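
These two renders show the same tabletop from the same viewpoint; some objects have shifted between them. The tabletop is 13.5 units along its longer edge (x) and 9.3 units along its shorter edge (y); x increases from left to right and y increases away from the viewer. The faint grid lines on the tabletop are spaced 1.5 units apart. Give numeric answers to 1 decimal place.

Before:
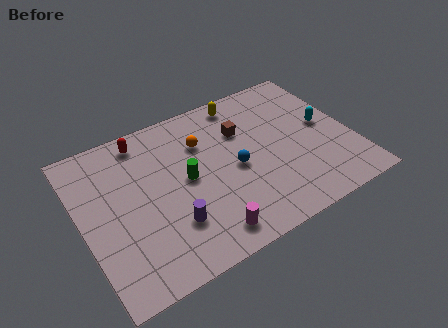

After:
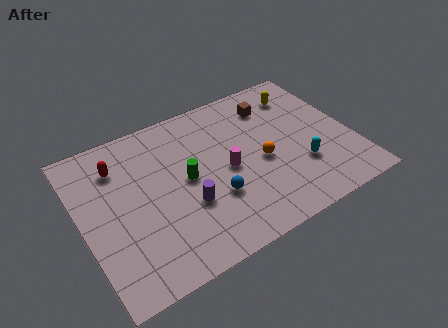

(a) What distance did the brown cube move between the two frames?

1.9

The brown cube was near (8.3, 6.4) before and (10.0, 7.3) after, so it travelled √(1.7² + 0.9²) ≈ 1.9 units.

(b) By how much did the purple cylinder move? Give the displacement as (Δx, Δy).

(0.9, 0.7)

The purple cylinder was at about (4.1, 2.6) and moved to about (5.0, 3.3).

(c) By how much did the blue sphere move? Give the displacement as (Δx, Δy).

(-1.3, -1.2)

The blue sphere was at about (7.6, 4.3) and moved to about (6.3, 3.1).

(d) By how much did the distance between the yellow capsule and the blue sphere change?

+2.7

The distance was about 4.0 in the first image and 6.7 in the second, so they moved 2.7 units further apart.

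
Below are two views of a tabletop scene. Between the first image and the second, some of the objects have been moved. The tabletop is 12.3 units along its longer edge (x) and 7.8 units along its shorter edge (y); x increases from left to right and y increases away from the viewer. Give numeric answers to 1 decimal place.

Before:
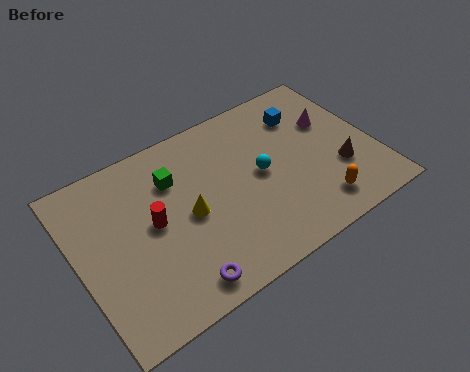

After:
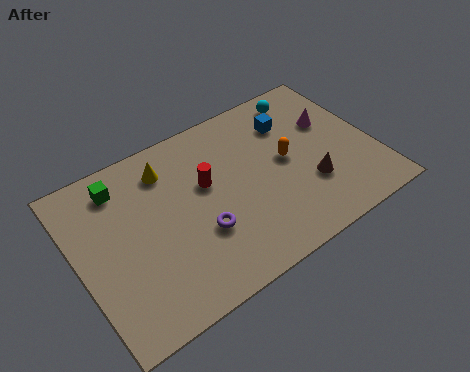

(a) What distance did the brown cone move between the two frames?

1.3

The brown cone moved from about (10.7, 2.6) to (9.4, 2.5), a distance of √(1.3² + 0.1²) ≈ 1.3.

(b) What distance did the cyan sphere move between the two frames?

3.6

The cyan sphere was near (7.6, 4.0) before and (10.0, 6.7) after, so it travelled √(2.4² + 2.7²) ≈ 3.6 units.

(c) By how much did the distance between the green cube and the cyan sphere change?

+4.1

The distance was about 3.8 in the first image and 7.9 in the second, so they moved 4.1 units further apart.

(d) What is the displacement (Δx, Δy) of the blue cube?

(-0.6, -0.1)

The blue cube started near (9.8, 5.9) and ended near (9.2, 5.8).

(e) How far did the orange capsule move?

2.8

The orange capsule moved from about (9.5, 1.4) to (8.7, 4.1), a distance of √(0.8² + 2.7²) ≈ 2.8.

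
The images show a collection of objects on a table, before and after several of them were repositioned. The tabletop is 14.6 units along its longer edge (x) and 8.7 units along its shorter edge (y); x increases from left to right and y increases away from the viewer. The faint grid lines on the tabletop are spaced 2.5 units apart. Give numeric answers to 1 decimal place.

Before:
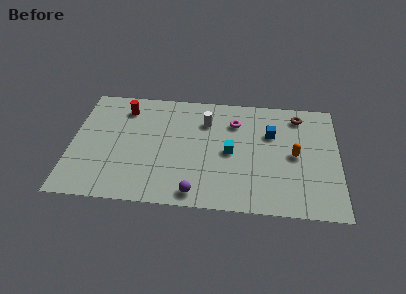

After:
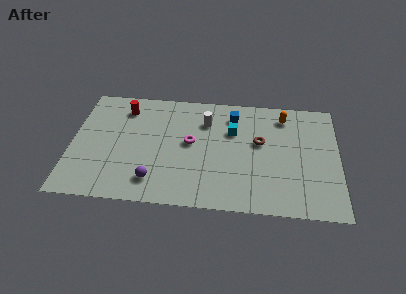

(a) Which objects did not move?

the white cylinder and the red cylinder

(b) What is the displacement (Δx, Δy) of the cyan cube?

(0.1, 1.6)

The cyan cube started near (8.7, 4.2) and ended near (8.8, 5.8).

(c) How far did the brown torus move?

3.0

From (12.4, 7.3) to (10.3, 5.1), the brown torus covered √(2.1² + 2.2²) ≈ 3.0 units.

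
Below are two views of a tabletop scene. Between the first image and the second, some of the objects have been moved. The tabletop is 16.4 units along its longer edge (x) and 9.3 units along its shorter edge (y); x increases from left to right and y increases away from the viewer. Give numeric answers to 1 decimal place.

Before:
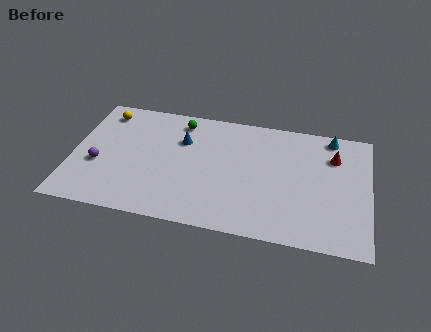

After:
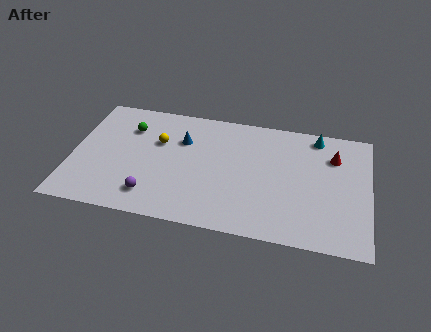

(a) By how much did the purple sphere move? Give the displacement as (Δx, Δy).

(3.1, -1.8)

From the two frames, the purple sphere sits at roughly (1.5, 3.6) before and (4.6, 1.8) after.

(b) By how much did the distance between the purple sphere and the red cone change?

-2.3

They were about 13.3 units apart before and 11.0 after — 2.3 units closer together.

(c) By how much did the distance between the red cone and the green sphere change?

+2.7

They were about 8.7 units apart before and 11.4 after — 2.7 units further apart.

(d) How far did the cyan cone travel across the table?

0.8

From (14.2, 8.3) to (13.4, 8.2), the cyan cone covered √(0.8² + 0.1²) ≈ 0.8 units.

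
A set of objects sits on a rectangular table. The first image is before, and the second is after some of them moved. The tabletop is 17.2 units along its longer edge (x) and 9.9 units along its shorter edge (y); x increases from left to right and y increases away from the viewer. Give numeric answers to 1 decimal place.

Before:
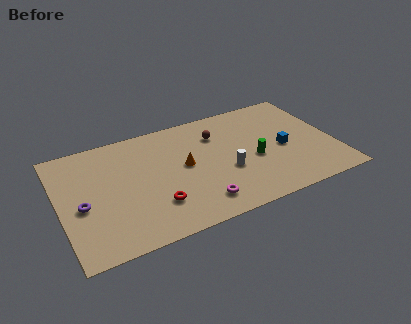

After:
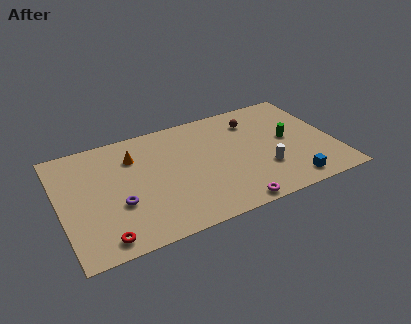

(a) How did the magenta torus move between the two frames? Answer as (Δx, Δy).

(1.9, -1.0)

From the two frames, the magenta torus sits at roughly (8.3, 1.8) before and (10.2, 0.8) after.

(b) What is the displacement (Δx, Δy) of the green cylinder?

(2.3, 1.0)

The green cylinder was at about (12.1, 4.2) and moved to about (14.4, 5.2).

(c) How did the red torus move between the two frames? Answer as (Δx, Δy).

(-3.4, -1.5)

The red torus was at about (5.7, 2.7) and moved to about (2.3, 1.2).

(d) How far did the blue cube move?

3.2

From (14.0, 4.5) to (14.0, 1.3), the blue cube covered √(0.0² + 3.2²) ≈ 3.2 units.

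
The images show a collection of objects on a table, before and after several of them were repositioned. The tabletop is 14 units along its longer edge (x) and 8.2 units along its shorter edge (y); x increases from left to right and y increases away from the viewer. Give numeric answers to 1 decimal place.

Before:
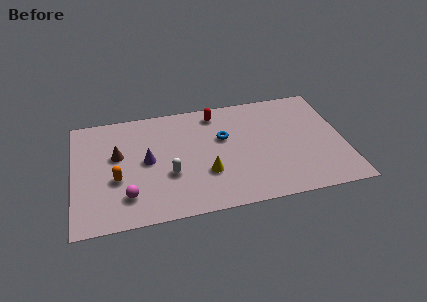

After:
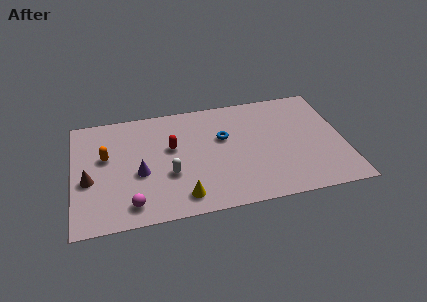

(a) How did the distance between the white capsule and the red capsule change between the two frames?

-2.9

The distance was about 4.8 in the first image and 1.9 in the second, so they moved 2.9 units closer together.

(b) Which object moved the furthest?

the red capsule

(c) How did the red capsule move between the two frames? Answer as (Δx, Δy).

(-2.4, -2.1)

The red capsule was at about (7.5, 7.0) and moved to about (5.1, 4.9).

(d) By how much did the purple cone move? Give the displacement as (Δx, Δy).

(-0.4, -0.8)

The purple cone was at about (3.8, 4.2) and moved to about (3.4, 3.4).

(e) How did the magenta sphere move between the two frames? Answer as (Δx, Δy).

(0.2, -0.6)

The magenta sphere was at about (2.7, 1.9) and moved to about (2.9, 1.3).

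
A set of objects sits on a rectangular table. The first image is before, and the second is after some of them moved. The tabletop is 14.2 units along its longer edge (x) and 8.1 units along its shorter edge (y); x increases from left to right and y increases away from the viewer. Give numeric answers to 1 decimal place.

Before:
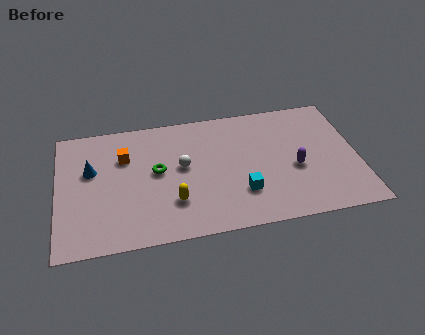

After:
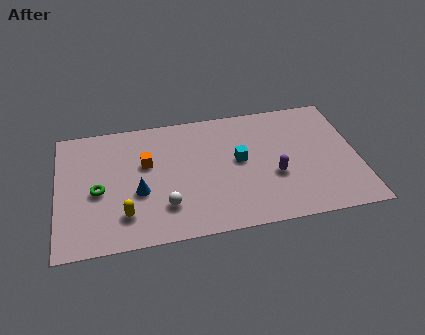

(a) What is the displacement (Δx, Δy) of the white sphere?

(-0.9, -2.4)

The white sphere was at about (5.9, 4.5) and moved to about (5.0, 2.1).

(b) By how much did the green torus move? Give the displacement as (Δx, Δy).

(-2.8, -0.8)

The green torus started near (4.7, 4.4) and ended near (1.9, 3.6).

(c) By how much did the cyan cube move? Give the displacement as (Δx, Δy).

(0.0, 2.1)

From the two frames, the cyan cube sits at roughly (8.6, 2.3) before and (8.6, 4.4) after.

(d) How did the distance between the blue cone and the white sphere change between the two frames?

-2.7

The distance was about 4.3 in the first image and 1.6 in the second, so they moved 2.7 units closer together.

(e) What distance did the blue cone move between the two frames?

2.8

The blue cone moved from about (1.6, 5.0) to (3.8, 3.2), a distance of √(2.2² + 1.8²) ≈ 2.8.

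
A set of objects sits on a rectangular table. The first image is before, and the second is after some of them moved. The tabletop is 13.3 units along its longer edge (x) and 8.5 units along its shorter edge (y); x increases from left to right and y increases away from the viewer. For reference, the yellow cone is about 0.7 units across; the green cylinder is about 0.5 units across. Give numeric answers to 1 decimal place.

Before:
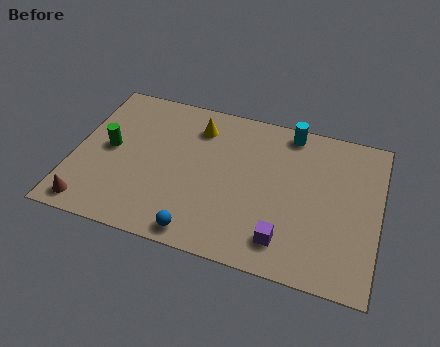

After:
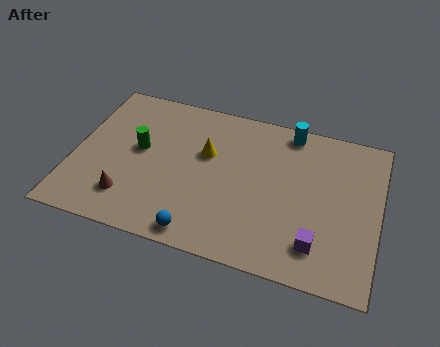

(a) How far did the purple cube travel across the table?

1.4

The purple cube was near (9.4, 1.6) before and (10.8, 1.8) after, so it travelled √(1.4² + 0.2²) ≈ 1.4 units.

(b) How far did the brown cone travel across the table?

1.8

From (1.0, 1.0) to (2.6, 1.9), the brown cone covered √(1.6² + 0.9²) ≈ 1.8 units.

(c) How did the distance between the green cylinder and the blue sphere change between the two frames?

-0.7

The distance was about 5.5 in the first image and 4.8 in the second, so they moved 0.7 units closer together.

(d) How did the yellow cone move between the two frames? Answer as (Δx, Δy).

(0.5, -1.4)

From the two frames, the yellow cone sits at roughly (5.2, 6.7) before and (5.7, 5.3) after.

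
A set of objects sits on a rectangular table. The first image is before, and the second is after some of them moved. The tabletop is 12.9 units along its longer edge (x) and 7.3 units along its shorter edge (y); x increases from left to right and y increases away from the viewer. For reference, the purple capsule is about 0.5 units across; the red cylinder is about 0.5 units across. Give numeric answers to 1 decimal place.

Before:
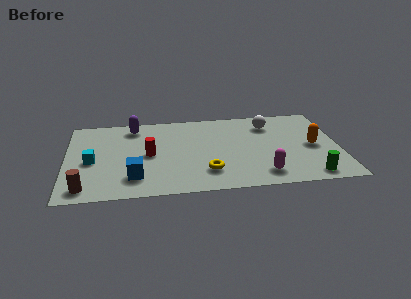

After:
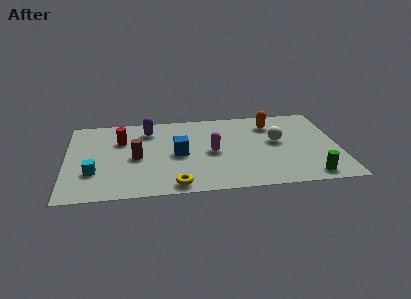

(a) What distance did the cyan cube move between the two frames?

1.0

The cyan cube moved from about (1.2, 3.3) to (1.3, 2.3), a distance of √(0.1² + 1.0²) ≈ 1.0.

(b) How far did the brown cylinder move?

3.4

From (0.9, 1.0) to (3.3, 3.4), the brown cylinder covered √(2.4² + 2.4²) ≈ 3.4 units.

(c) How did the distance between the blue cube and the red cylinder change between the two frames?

+1.1

They were about 2.0 units apart before and 3.1 after — 1.1 units further apart.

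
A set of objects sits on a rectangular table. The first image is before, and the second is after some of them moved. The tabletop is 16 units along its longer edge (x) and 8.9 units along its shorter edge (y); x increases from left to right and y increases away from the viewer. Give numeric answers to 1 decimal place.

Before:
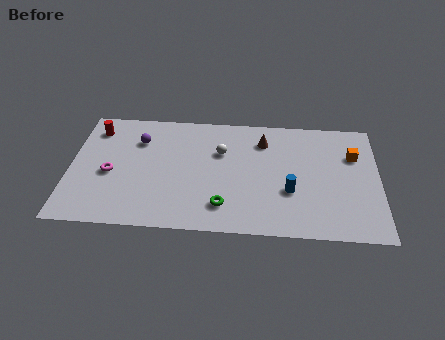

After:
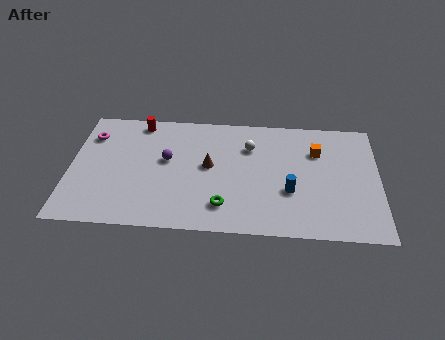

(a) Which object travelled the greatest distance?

the brown cone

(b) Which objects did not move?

the green torus and the blue cylinder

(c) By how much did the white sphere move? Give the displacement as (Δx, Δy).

(1.5, 0.5)

From the two frames, the white sphere sits at roughly (7.8, 5.9) before and (9.3, 6.4) after.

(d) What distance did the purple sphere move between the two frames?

2.1

The purple sphere moved from about (3.5, 6.5) to (5.0, 5.1), a distance of √(1.5² + 1.4²) ≈ 2.1.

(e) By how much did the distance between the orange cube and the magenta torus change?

-1.0

Before: roughly 12.8 units apart; after: 11.8. That's 1.0 units closer together.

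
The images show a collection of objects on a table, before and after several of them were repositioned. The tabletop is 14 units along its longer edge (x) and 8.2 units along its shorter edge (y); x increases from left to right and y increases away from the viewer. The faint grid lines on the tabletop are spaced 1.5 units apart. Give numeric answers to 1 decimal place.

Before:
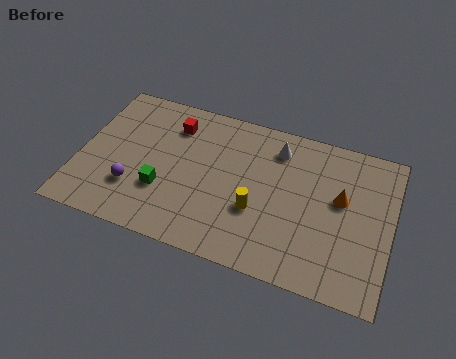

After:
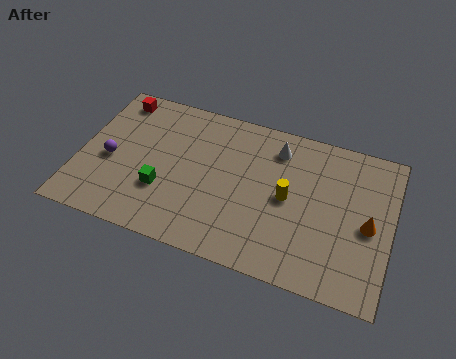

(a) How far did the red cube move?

2.8

The red cube moved from about (4.0, 6.4) to (1.3, 7.1), a distance of √(2.7² + 0.7²) ≈ 2.8.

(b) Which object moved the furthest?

the red cube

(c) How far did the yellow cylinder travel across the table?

1.7

The yellow cylinder moved from about (8.1, 3.0) to (9.4, 4.1), a distance of √(1.3² + 1.1²) ≈ 1.7.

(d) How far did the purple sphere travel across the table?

1.7

From (2.6, 2.4) to (1.4, 3.6), the purple sphere covered √(1.2² + 1.2²) ≈ 1.7 units.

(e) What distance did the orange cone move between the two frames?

1.6

From (11.7, 4.8) to (13.0, 3.8), the orange cone covered √(1.3² + 1.0²) ≈ 1.6 units.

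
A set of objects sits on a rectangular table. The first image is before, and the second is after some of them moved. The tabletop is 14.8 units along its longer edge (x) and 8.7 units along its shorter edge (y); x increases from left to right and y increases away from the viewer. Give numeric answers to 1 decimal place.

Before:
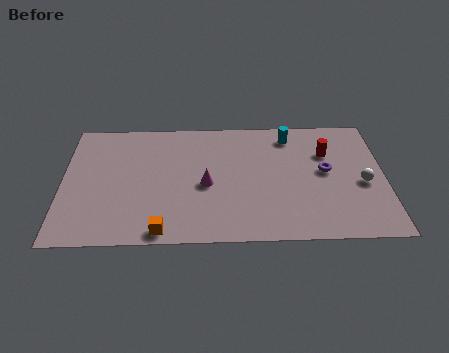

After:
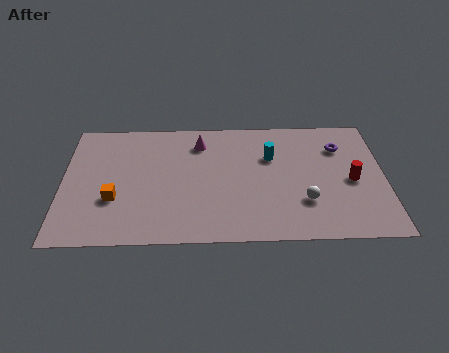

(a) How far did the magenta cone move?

3.0

The magenta cone was near (6.6, 3.9) before and (6.3, 6.9) after, so it travelled √(0.3² + 3.0²) ≈ 3.0 units.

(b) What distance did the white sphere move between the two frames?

3.0

The white sphere was near (13.8, 3.8) before and (11.1, 2.6) after, so it travelled √(2.7² + 1.2²) ≈ 3.0 units.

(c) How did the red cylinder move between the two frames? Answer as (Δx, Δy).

(1.1, -2.0)

The red cylinder was at about (12.2, 6.0) and moved to about (13.3, 4.0).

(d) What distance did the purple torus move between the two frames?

1.8

The purple torus moved from about (12.1, 4.7) to (12.8, 6.4), a distance of √(0.7² + 1.7²) ≈ 1.8.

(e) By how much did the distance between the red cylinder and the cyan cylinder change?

+2.0

The distance was about 2.1 in the first image and 4.1 in the second, so they moved 2.0 units further apart.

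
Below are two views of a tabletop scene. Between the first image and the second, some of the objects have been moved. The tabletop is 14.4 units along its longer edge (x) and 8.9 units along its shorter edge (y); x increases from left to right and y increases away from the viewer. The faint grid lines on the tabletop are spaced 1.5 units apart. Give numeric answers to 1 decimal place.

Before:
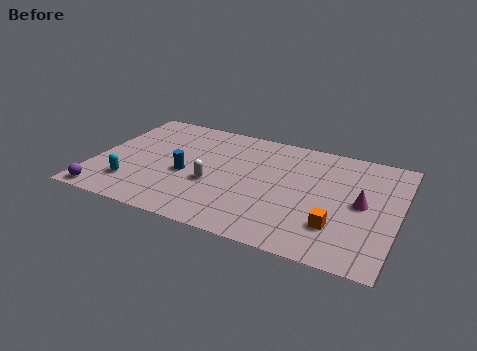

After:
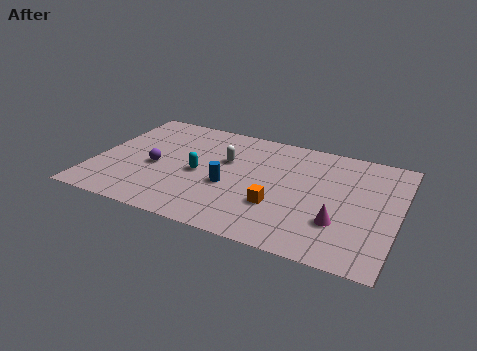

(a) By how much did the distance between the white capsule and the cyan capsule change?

-2.1

Before: roughly 4.0 units apart; after: 1.9. That's 2.1 units closer together.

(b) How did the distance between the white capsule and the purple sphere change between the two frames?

-1.9

The distance was about 5.5 in the first image and 3.6 in the second, so they moved 1.9 units closer together.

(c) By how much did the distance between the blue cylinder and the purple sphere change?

-1.0

Before: roughly 4.6 units apart; after: 3.6. That's 1.0 units closer together.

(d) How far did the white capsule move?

2.1

From (5.7, 3.5) to (6.1, 5.6), the white capsule covered √(0.4² + 2.1²) ≈ 2.1 units.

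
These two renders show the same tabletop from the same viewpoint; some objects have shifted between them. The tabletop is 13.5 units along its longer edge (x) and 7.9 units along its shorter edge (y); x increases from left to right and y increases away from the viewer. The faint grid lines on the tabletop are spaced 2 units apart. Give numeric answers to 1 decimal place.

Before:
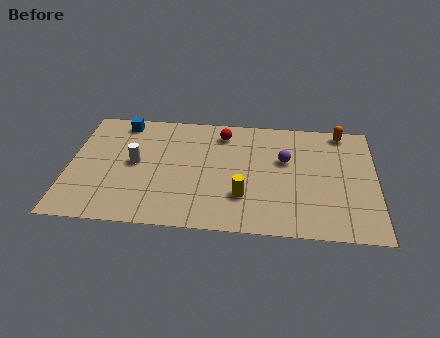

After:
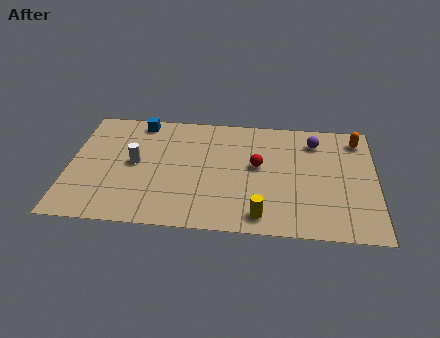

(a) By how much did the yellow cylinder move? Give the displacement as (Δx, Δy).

(0.8, -1.2)

The yellow cylinder started near (7.7, 2.3) and ended near (8.5, 1.1).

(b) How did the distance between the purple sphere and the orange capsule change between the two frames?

-1.4

They were about 3.3 units apart before and 1.9 after — 1.4 units closer together.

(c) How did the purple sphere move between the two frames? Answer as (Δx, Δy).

(1.3, 1.4)

The purple sphere started near (9.5, 4.9) and ended near (10.8, 6.3).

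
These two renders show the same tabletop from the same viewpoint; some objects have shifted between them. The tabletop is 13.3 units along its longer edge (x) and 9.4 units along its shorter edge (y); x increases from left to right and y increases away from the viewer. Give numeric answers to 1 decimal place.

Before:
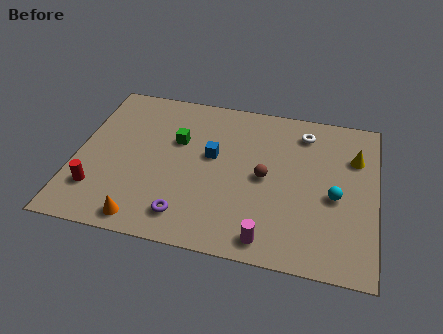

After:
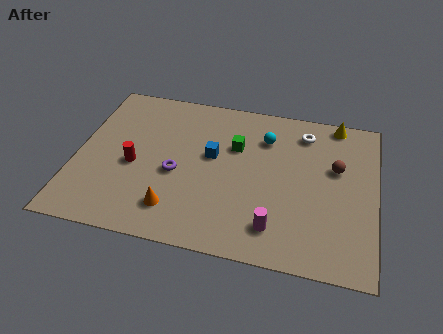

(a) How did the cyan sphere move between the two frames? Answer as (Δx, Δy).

(-3.2, 2.9)

The cyan sphere was at about (11.5, 4.1) and moved to about (8.3, 7.0).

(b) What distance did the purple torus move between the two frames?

2.5

The purple torus was near (5.1, 1.6) before and (4.5, 4.0) after, so it travelled √(0.6² + 2.4²) ≈ 2.5 units.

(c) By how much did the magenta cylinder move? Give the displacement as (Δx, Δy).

(0.3, 0.7)

From the two frames, the magenta cylinder sits at roughly (8.7, 1.1) before and (9.0, 1.8) after.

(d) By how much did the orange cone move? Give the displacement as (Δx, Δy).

(1.3, 0.9)

From the two frames, the orange cone sits at roughly (3.3, 1.0) before and (4.6, 1.9) after.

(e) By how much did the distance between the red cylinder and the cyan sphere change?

-4.2

The distance was about 10.6 in the first image and 6.4 in the second, so they moved 4.2 units closer together.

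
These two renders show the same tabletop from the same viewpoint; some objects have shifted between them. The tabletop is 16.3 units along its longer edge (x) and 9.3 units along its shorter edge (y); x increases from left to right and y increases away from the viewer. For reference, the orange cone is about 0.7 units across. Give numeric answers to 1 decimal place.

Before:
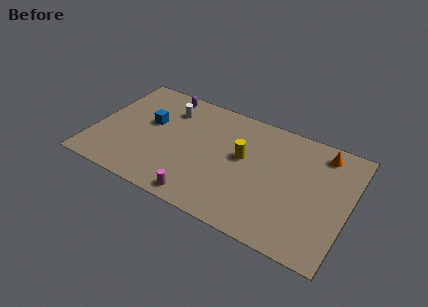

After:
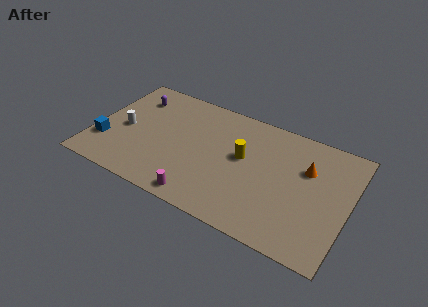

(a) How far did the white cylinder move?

3.8

From (4.4, 7.1) to (1.9, 4.3), the white cylinder covered √(2.5² + 2.8²) ≈ 3.8 units.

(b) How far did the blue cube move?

3.8

The blue cube was near (3.4, 5.5) before and (0.9, 2.7) after, so it travelled √(2.5² + 2.8²) ≈ 3.8 units.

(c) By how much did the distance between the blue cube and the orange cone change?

+1.9

They were about 11.2 units apart before and 13.1 after — 1.9 units further apart.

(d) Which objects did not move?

the magenta cylinder and the yellow cylinder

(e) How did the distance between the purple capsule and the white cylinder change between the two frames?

+1.6

The distance was about 1.3 in the first image and 2.9 in the second, so they moved 1.6 units further apart.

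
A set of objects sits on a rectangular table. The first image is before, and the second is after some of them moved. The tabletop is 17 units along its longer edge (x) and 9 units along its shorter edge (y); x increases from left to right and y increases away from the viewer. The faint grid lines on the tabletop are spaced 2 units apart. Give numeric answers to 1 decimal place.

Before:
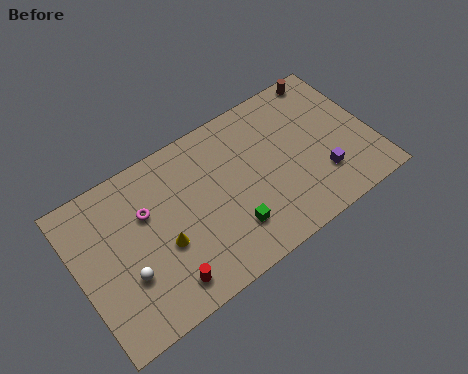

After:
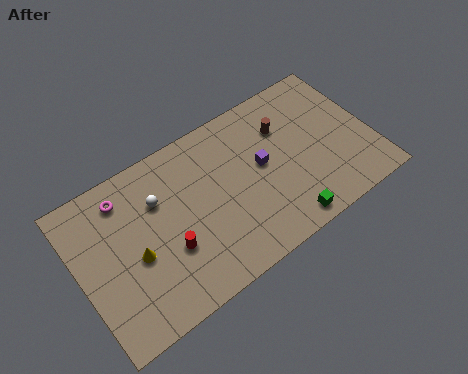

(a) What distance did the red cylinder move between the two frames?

1.8

From (4.4, 1.5) to (4.9, 3.2), the red cylinder covered √(0.5² + 1.7²) ≈ 1.8 units.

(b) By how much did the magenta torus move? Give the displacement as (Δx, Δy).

(-1.1, 1.5)

From the two frames, the magenta torus sits at roughly (4.1, 5.9) before and (3.0, 7.4) after.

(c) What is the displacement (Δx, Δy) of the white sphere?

(2.3, 3.1)

The white sphere was at about (2.5, 3.1) and moved to about (4.8, 6.2).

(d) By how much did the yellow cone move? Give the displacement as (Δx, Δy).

(-1.6, 0.3)

From the two frames, the yellow cone sits at roughly (4.7, 3.6) before and (3.1, 3.9) after.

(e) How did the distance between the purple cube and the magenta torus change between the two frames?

-2.2

They were about 10.3 units apart before and 8.1 after — 2.2 units closer together.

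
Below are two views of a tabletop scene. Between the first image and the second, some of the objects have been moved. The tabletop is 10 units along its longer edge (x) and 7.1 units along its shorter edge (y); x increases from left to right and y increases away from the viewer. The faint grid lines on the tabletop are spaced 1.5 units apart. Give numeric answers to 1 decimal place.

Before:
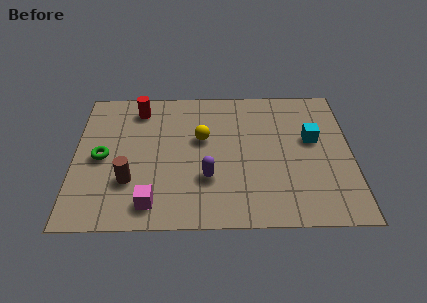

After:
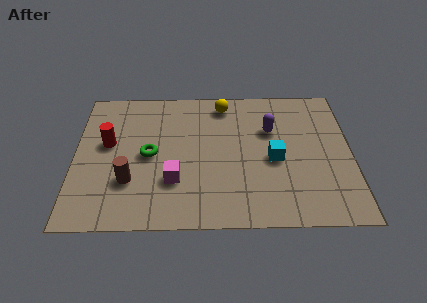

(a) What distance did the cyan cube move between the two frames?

1.7

From (8.6, 4.2) to (7.2, 3.2), the cyan cube covered √(1.4² + 1.0²) ≈ 1.7 units.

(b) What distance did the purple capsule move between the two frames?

3.3

The purple capsule was near (4.8, 2.3) before and (7.1, 4.7) after, so it travelled √(2.3² + 2.4²) ≈ 3.3 units.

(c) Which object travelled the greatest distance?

the purple capsule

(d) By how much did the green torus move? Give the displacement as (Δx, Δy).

(1.7, 0.1)

The green torus started near (1.0, 3.4) and ended near (2.7, 3.5).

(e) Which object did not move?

the brown cylinder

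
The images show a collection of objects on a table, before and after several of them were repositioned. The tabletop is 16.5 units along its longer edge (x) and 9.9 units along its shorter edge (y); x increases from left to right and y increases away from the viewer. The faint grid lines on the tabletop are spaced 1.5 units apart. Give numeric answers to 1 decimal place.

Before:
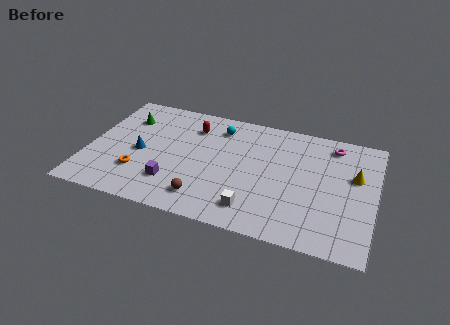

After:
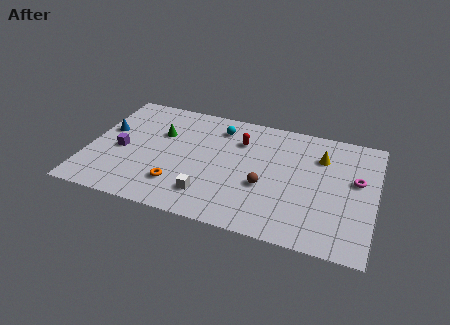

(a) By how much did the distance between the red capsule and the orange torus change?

+0.3

The distance was about 5.5 in the first image and 5.8 in the second, so they moved 0.3 units further apart.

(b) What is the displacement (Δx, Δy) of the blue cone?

(-2.1, 1.4)

The blue cone started near (3.0, 4.5) and ended near (0.9, 5.9).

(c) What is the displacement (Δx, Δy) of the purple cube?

(-3.2, 1.9)

From the two frames, the purple cube sits at roughly (5.1, 2.5) before and (1.9, 4.4) after.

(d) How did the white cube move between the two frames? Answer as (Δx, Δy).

(-2.6, 0.3)

From the two frames, the white cube sits at roughly (9.8, 1.8) before and (7.2, 2.1) after.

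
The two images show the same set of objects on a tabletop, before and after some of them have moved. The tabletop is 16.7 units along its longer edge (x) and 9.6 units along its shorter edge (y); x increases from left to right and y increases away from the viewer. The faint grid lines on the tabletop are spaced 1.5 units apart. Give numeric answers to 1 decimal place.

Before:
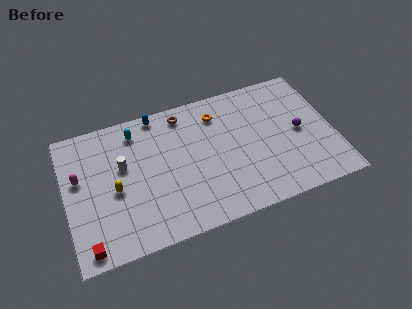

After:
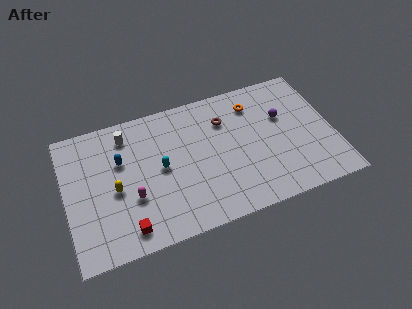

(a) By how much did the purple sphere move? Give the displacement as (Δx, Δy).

(-0.9, 1.4)

From the two frames, the purple sphere sits at roughly (14.6, 4.7) before and (13.7, 6.1) after.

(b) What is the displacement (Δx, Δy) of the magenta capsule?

(3.1, -2.4)

The magenta capsule was at about (0.9, 5.8) and moved to about (4.0, 3.4).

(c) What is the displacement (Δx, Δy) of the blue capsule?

(-2.5, -2.6)

The blue capsule started near (6.0, 8.8) and ended near (3.5, 6.2).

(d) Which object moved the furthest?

the magenta capsule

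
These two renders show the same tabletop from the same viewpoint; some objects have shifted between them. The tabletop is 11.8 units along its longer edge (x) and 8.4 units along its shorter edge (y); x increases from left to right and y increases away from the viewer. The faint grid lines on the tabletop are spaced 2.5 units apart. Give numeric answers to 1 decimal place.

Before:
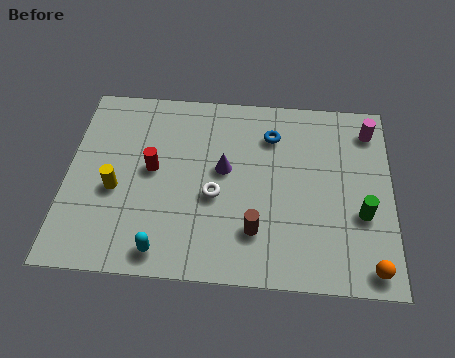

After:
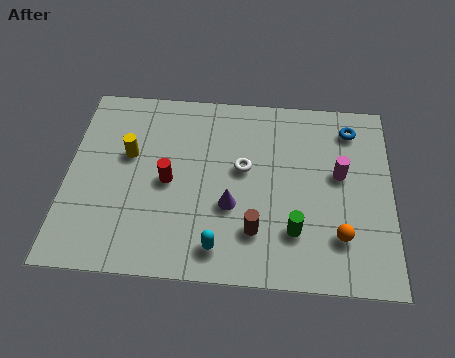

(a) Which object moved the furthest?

the blue torus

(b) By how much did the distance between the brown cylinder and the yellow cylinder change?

+0.3

The distance was about 5.3 in the first image and 5.6 in the second, so they moved 0.3 units further apart.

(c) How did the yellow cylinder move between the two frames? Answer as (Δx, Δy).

(0.4, 1.6)

The yellow cylinder was at about (1.8, 3.5) and moved to about (2.2, 5.1).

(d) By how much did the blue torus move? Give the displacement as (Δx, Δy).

(2.9, 0.5)

From the two frames, the blue torus sits at roughly (7.4, 6.4) before and (10.3, 6.9) after.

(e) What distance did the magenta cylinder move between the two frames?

2.4

The magenta cylinder was near (11.0, 6.9) before and (9.9, 4.8) after, so it travelled √(1.1² + 2.1²) ≈ 2.4 units.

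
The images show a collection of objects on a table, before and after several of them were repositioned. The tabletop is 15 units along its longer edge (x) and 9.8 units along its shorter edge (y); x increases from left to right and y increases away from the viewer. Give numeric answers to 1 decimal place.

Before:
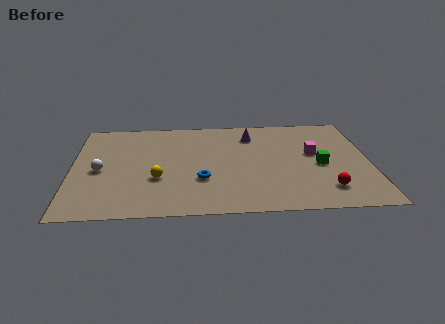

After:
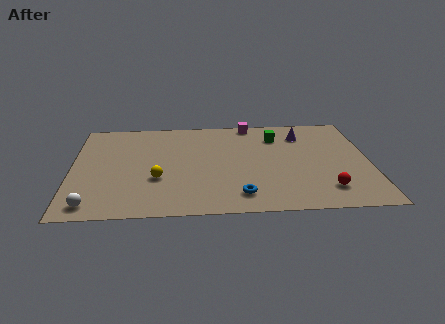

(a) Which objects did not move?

the red sphere and the yellow sphere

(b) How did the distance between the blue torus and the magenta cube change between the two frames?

+1.2

The distance was about 6.1 in the first image and 7.3 in the second, so they moved 1.2 units further apart.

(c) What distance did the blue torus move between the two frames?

2.5

From (6.5, 3.3) to (8.4, 1.7), the blue torus covered √(1.9² + 1.6²) ≈ 2.5 units.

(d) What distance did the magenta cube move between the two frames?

4.6

The magenta cube moved from about (12.2, 5.6) to (9.1, 9.0), a distance of √(3.1² + 3.4²) ≈ 4.6.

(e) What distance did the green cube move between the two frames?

3.7

From (12.5, 4.4) to (10.4, 7.5), the green cube covered √(2.1² + 3.1²) ≈ 3.7 units.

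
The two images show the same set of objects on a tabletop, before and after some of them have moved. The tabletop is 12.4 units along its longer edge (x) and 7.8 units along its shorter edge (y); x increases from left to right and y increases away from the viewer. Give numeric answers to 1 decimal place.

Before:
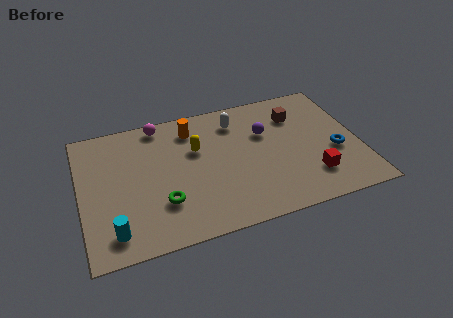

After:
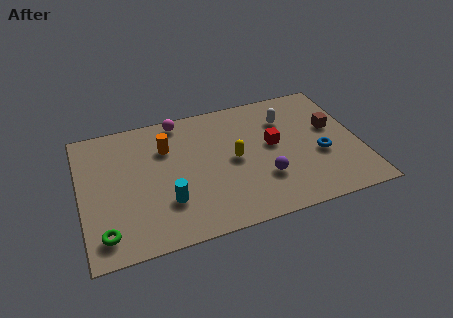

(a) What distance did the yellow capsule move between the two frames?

1.9

The yellow capsule was near (5.2, 5.0) before and (6.8, 3.9) after, so it travelled √(1.6² + 1.1²) ≈ 1.9 units.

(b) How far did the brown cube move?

1.9

The brown cube was near (9.8, 5.8) before and (11.3, 4.6) after, so it travelled √(1.5² + 1.2²) ≈ 1.9 units.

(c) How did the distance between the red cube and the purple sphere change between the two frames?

-1.7

The distance was about 3.7 in the first image and 2.0 in the second, so they moved 1.7 units closer together.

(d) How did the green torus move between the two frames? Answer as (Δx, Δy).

(-2.6, -1.0)

From the two frames, the green torus sits at roughly (3.5, 2.3) before and (0.9, 1.3) after.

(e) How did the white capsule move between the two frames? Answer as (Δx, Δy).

(2.2, -0.5)

The white capsule started near (7.1, 6.2) and ended near (9.3, 5.7).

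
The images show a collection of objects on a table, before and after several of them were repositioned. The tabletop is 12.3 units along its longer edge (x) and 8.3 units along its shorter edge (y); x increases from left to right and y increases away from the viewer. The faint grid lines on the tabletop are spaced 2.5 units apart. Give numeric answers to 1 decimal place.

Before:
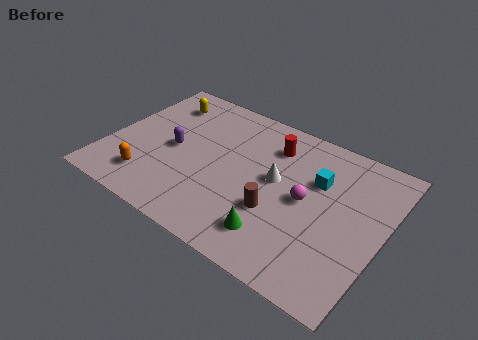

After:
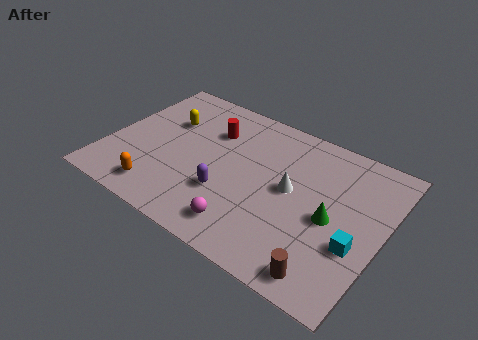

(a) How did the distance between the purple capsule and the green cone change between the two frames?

-1.0

Before: roughly 5.6 units apart; after: 4.6. That's 1.0 units closer together.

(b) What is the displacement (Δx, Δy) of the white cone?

(0.7, -0.2)

The white cone was at about (7.5, 4.6) and moved to about (8.2, 4.4).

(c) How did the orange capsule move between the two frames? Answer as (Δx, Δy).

(0.6, -0.4)

The orange capsule started near (2.2, 1.7) and ended near (2.8, 1.3).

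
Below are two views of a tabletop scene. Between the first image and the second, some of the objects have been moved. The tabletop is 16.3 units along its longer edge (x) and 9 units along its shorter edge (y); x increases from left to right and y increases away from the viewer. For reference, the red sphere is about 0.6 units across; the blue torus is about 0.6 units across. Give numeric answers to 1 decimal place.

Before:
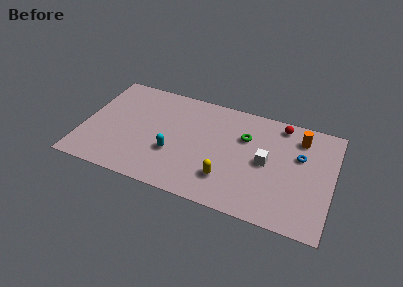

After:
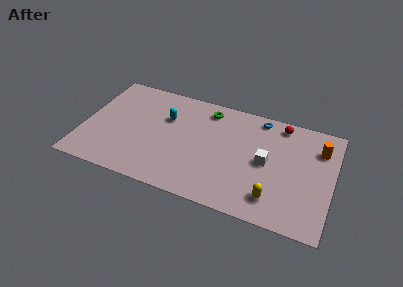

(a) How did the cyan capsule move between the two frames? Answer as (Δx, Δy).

(-0.7, 2.8)

The cyan capsule was at about (6.0, 3.2) and moved to about (5.3, 6.0).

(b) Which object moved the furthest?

the blue torus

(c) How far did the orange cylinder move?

1.4

The orange cylinder was near (14.0, 7.2) before and (15.3, 6.7) after, so it travelled √(1.3² + 0.5²) ≈ 1.4 units.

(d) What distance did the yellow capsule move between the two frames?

3.1

The yellow capsule moved from about (9.6, 2.3) to (12.7, 1.8), a distance of √(3.1² + 0.5²) ≈ 3.1.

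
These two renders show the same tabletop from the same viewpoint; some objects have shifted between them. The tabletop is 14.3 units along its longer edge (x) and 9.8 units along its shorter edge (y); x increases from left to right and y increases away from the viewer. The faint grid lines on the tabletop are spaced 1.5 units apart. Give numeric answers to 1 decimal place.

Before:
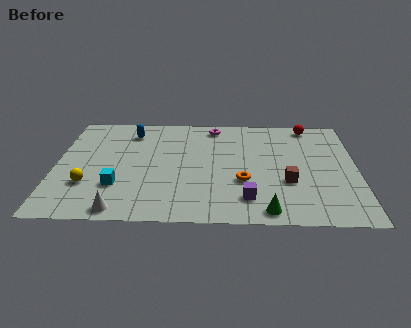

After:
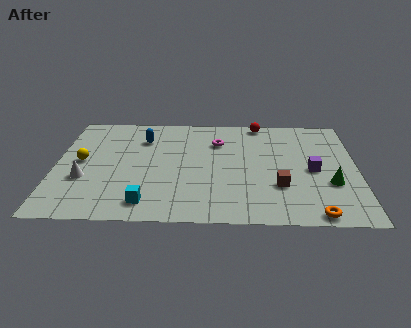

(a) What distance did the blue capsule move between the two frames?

0.8

The blue capsule moved from about (3.5, 7.9) to (4.1, 7.3), a distance of √(0.6² + 0.6²) ≈ 0.8.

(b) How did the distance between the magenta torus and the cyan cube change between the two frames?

-0.8

The distance was about 7.3 in the first image and 6.5 in the second, so they moved 0.8 units closer together.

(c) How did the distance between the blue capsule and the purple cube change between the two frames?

+0.4

The distance was about 8.1 in the first image and 8.5 in the second, so they moved 0.4 units further apart.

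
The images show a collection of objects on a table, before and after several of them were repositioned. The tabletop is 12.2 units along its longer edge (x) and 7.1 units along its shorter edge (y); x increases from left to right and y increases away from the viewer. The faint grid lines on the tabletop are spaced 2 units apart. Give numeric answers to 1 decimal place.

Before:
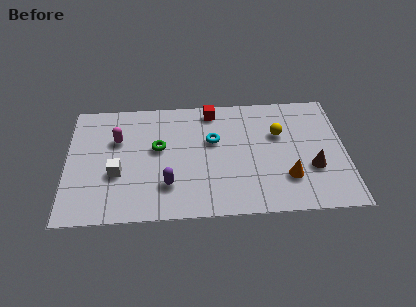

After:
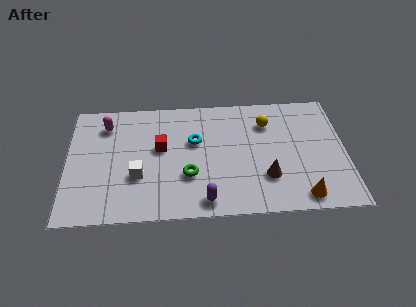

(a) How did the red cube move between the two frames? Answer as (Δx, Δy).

(-2.3, -2.1)

From the two frames, the red cube sits at roughly (6.4, 6.2) before and (4.1, 4.1) after.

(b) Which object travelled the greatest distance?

the red cube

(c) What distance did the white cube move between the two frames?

0.9

From (2.2, 2.7) to (3.1, 2.5), the white cube covered √(0.9² + 0.2²) ≈ 0.9 units.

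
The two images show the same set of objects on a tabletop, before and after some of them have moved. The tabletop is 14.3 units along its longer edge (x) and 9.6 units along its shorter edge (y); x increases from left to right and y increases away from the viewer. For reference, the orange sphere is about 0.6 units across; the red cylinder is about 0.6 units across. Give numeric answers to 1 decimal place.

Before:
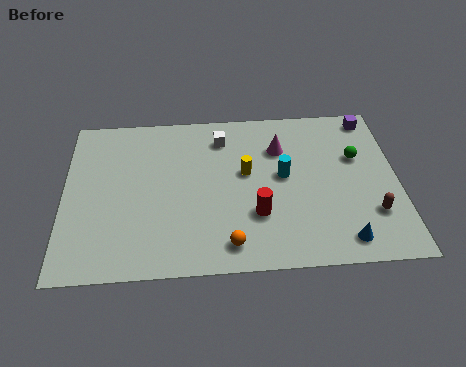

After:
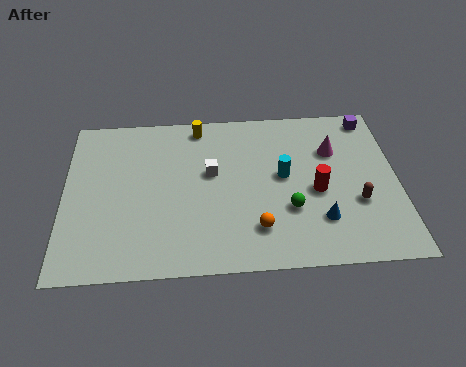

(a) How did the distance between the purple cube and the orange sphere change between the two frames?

-1.4

The distance was about 9.5 in the first image and 8.1 in the second, so they moved 1.4 units closer together.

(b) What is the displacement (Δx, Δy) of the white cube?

(-0.5, -2.1)

The white cube was at about (6.8, 7.7) and moved to about (6.3, 5.6).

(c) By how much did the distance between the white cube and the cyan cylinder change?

-0.5

Before: roughly 3.6 units apart; after: 3.1. That's 0.5 units closer together.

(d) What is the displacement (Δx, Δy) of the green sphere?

(-3.0, -2.9)

The green sphere started near (12.6, 6.1) and ended near (9.6, 3.2).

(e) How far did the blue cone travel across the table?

1.5

The blue cone was near (11.8, 1.3) before and (10.9, 2.5) after, so it travelled √(0.9² + 1.2²) ≈ 1.5 units.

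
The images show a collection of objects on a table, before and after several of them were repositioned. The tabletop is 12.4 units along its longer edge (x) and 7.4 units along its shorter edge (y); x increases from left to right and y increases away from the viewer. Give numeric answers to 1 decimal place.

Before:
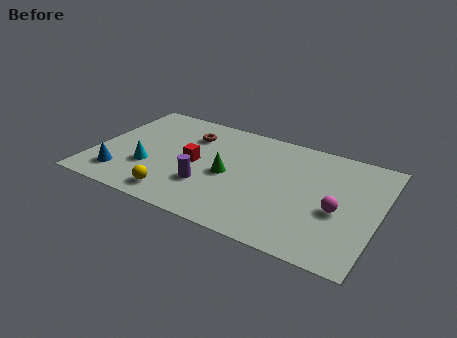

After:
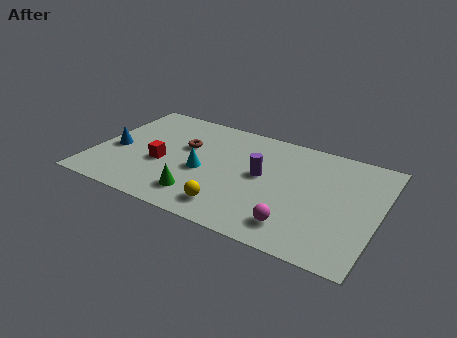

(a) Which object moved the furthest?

the purple cylinder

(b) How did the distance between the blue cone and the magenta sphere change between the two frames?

-1.0

The distance was about 9.4 in the first image and 8.4 in the second, so they moved 1.0 units closer together.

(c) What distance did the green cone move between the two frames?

2.1

The green cone moved from about (5.9, 3.4) to (4.9, 1.5), a distance of √(1.0² + 1.9²) ≈ 2.1.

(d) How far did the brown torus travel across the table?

0.9

From (3.9, 5.5) to (3.8, 4.6), the brown torus covered √(0.1² + 0.9²) ≈ 0.9 units.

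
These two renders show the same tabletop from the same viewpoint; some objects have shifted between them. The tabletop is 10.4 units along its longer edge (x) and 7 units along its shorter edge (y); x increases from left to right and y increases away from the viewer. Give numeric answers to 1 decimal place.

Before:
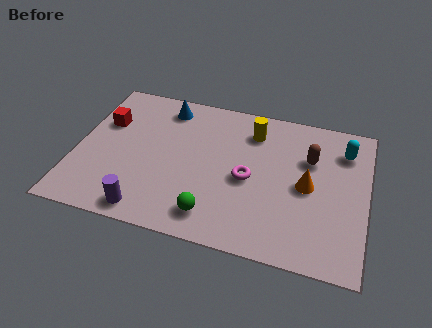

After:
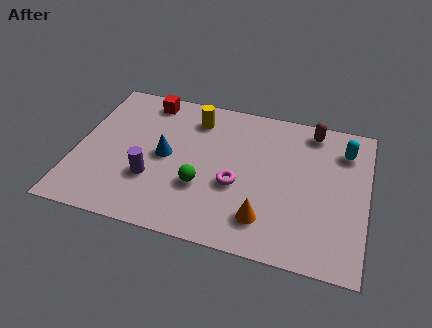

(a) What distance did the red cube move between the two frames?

2.1

From (0.9, 4.6) to (2.3, 6.1), the red cube covered √(1.4² + 1.5²) ≈ 2.1 units.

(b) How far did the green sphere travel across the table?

1.3

The green sphere was near (5.1, 1.2) before and (4.6, 2.4) after, so it travelled √(0.5² + 1.2²) ≈ 1.3 units.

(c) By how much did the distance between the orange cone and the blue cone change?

-1.7

The distance was about 5.9 in the first image and 4.2 in the second, so they moved 1.7 units closer together.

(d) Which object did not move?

the cyan capsule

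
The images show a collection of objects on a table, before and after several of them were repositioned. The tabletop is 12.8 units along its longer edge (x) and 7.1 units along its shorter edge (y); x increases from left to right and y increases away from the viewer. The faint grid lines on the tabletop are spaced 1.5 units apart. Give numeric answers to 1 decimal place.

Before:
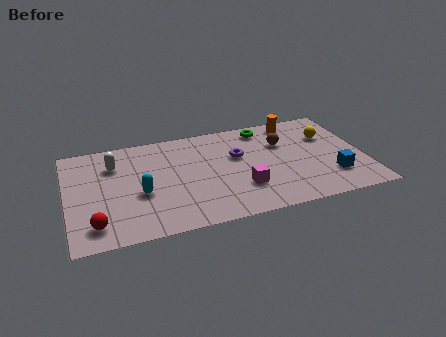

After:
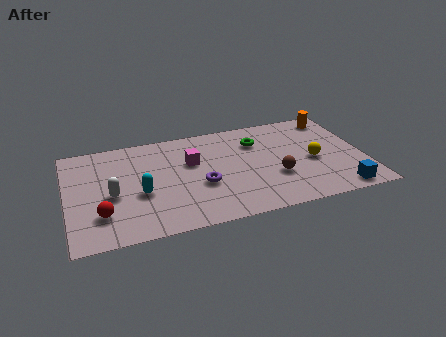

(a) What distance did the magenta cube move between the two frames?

3.1

The magenta cube moved from about (7.4, 2.1) to (5.4, 4.5), a distance of √(2.0² + 2.4²) ≈ 3.1.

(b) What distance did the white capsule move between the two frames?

2.1

From (2.1, 5.2) to (1.9, 3.1), the white capsule covered √(0.2² + 2.1²) ≈ 2.1 units.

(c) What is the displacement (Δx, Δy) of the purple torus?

(-1.7, -1.6)

From the two frames, the purple torus sits at roughly (7.4, 4.4) before and (5.7, 2.8) after.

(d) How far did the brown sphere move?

2.4

The brown sphere was near (9.4, 4.8) before and (8.9, 2.5) after, so it travelled √(0.5² + 2.3²) ≈ 2.4 units.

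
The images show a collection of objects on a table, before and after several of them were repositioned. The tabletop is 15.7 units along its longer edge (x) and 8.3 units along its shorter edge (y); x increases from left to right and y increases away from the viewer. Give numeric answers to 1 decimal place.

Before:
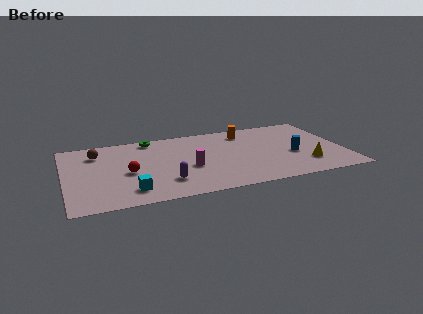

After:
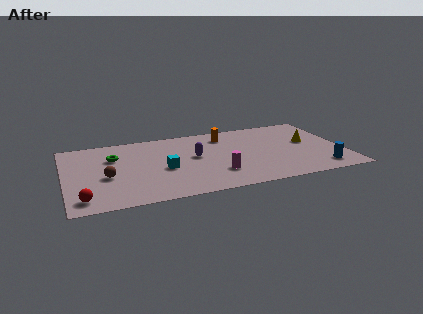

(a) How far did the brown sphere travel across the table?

2.9

The brown sphere was near (1.9, 6.4) before and (2.3, 3.5) after, so it travelled √(0.4² + 2.9²) ≈ 2.9 units.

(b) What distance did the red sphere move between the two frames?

3.5

The red sphere moved from about (3.5, 3.7) to (0.9, 1.3), a distance of √(2.6² + 2.4²) ≈ 3.5.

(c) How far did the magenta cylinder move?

1.9

The magenta cylinder moved from about (6.9, 3.4) to (8.4, 2.3), a distance of √(1.5² + 1.1²) ≈ 1.9.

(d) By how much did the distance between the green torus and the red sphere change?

+0.8

The distance was about 4.0 in the first image and 4.8 in the second, so they moved 0.8 units further apart.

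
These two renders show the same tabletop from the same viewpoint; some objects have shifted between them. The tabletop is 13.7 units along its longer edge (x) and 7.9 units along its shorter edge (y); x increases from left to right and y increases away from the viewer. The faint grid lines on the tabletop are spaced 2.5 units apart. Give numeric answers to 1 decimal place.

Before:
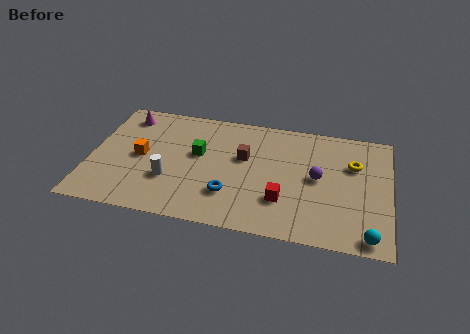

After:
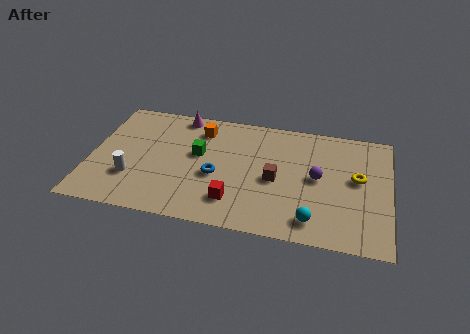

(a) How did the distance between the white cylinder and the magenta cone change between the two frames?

+0.5

They were about 4.6 units apart before and 5.1 after — 0.5 units further apart.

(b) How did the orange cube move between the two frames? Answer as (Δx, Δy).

(2.6, 2.4)

The orange cube started near (2.3, 3.9) and ended near (4.9, 6.3).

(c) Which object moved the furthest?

the orange cube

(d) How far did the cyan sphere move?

2.5

The cyan sphere moved from about (12.8, 0.8) to (10.3, 1.3), a distance of √(2.5² + 0.5²) ≈ 2.5.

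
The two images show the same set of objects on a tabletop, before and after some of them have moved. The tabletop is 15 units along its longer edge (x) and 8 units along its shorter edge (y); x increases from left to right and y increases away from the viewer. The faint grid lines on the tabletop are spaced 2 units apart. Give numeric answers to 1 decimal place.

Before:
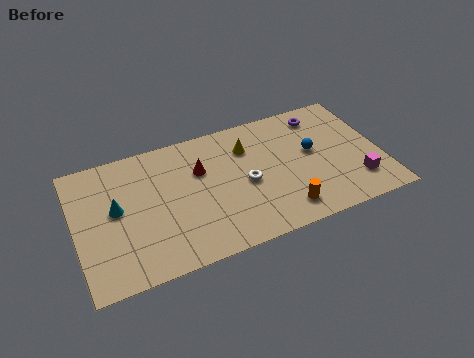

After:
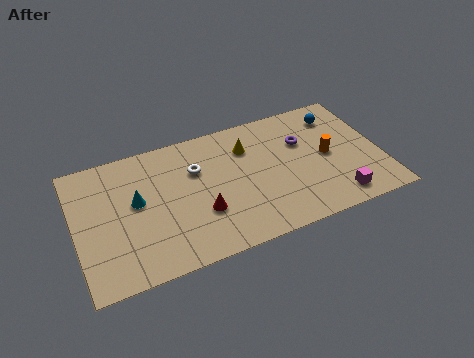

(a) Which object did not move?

the yellow cone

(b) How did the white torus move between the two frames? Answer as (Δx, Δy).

(-2.3, 1.7)

From the two frames, the white torus sits at roughly (8.3, 3.7) before and (6.0, 5.4) after.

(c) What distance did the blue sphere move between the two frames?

2.4

From (11.7, 4.5) to (13.2, 6.4), the blue sphere covered √(1.5² + 1.9²) ≈ 2.4 units.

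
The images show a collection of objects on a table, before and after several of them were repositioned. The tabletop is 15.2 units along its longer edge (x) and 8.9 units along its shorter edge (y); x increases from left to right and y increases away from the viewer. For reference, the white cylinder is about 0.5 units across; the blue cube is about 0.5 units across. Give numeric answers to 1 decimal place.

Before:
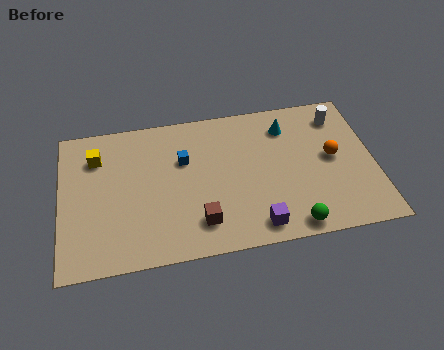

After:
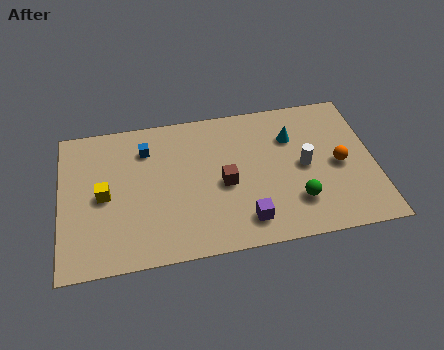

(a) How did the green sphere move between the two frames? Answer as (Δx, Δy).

(0.3, 1.4)

The green sphere started near (11.0, 0.9) and ended near (11.3, 2.3).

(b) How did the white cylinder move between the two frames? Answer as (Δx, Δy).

(-1.9, -2.8)

From the two frames, the white cylinder sits at roughly (13.7, 7.2) before and (11.8, 4.4) after.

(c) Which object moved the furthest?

the white cylinder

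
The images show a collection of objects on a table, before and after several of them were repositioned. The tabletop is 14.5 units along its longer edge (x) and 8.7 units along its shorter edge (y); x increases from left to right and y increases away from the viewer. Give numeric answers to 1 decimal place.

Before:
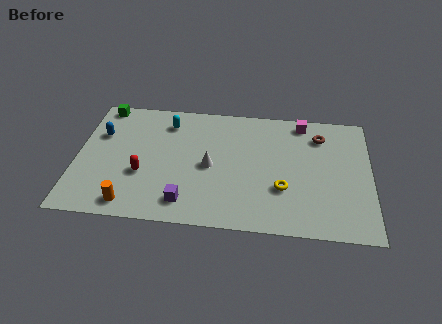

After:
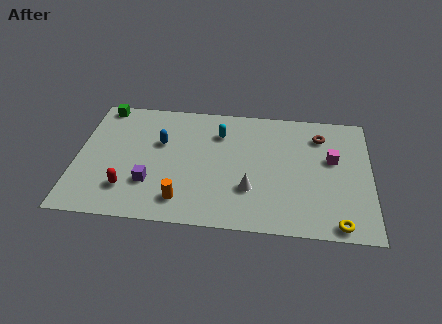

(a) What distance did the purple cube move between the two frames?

2.1

The purple cube moved from about (5.5, 1.5) to (3.7, 2.6), a distance of √(1.8² + 1.1²) ≈ 2.1.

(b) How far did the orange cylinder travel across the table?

2.5

The orange cylinder was near (2.8, 1.1) before and (5.3, 1.6) after, so it travelled √(2.5² + 0.5²) ≈ 2.5 units.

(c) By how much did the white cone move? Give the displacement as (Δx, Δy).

(2.0, -1.4)

The white cone was at about (6.6, 4.1) and moved to about (8.6, 2.7).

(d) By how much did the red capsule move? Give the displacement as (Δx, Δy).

(-0.7, -1.1)

The red capsule started near (3.3, 3.2) and ended near (2.6, 2.1).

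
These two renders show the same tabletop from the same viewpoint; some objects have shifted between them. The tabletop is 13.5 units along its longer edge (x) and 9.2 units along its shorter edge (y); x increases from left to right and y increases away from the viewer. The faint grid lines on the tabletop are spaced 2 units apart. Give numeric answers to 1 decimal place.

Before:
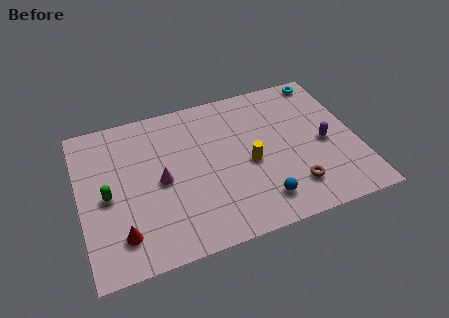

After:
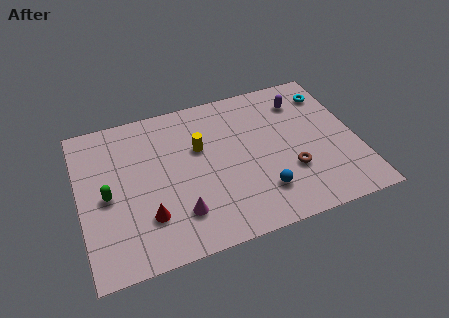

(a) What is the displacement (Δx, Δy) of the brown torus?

(0.0, 1.0)

From the two frames, the brown torus sits at roughly (10.1, 2.0) before and (10.1, 3.0) after.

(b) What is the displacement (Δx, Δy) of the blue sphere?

(0.1, 0.5)

The blue sphere was at about (8.5, 1.7) and moved to about (8.6, 2.2).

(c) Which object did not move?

the green capsule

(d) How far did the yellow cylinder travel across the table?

2.9

The yellow cylinder moved from about (8.2, 4.1) to (5.9, 5.8), a distance of √(2.3² + 1.7²) ≈ 2.9.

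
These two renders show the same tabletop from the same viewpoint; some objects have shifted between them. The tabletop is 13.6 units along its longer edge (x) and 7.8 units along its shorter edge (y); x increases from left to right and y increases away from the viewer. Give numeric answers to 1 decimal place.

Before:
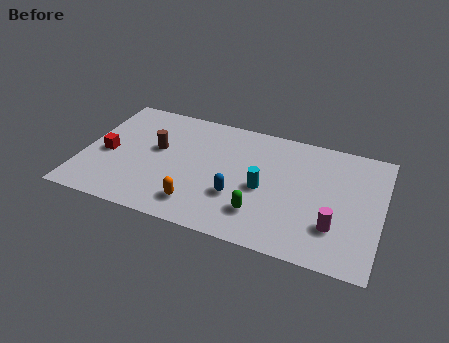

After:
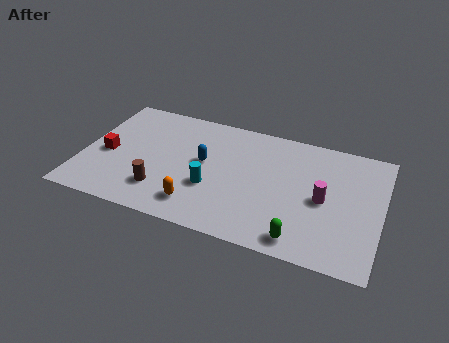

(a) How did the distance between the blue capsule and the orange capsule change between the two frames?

+0.8

The distance was about 2.0 in the first image and 2.8 in the second, so they moved 0.8 units further apart.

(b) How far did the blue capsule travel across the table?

2.4

The blue capsule moved from about (7.2, 2.6) to (5.5, 4.3), a distance of √(1.7² + 1.7²) ≈ 2.4.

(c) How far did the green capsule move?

2.1

The green capsule was near (8.3, 1.9) before and (10.2, 1.0) after, so it travelled √(1.9² + 0.9²) ≈ 2.1 units.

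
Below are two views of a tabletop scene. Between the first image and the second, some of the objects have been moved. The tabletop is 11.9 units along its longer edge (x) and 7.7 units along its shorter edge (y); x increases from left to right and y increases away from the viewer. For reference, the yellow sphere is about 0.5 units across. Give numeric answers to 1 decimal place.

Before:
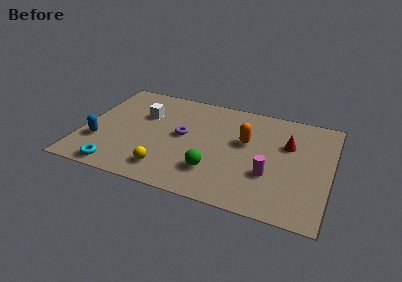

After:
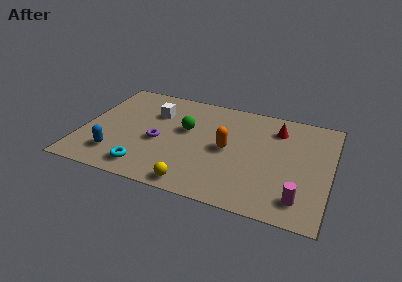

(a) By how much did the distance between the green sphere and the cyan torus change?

-0.9

They were about 4.7 units apart before and 3.8 after — 0.9 units closer together.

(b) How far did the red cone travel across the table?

1.2

From (9.8, 5.0) to (9.2, 6.0), the red cone covered √(0.6² + 1.0²) ≈ 1.2 units.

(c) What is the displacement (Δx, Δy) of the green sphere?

(-1.6, 2.6)

The green sphere started near (6.5, 2.0) and ended near (4.9, 4.6).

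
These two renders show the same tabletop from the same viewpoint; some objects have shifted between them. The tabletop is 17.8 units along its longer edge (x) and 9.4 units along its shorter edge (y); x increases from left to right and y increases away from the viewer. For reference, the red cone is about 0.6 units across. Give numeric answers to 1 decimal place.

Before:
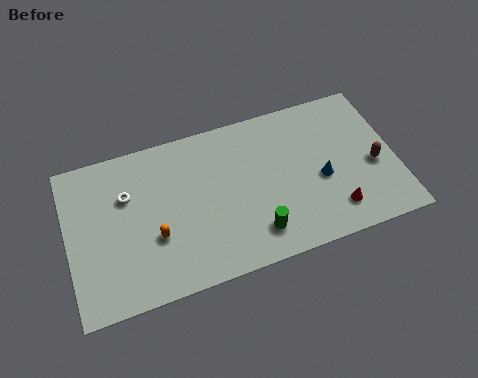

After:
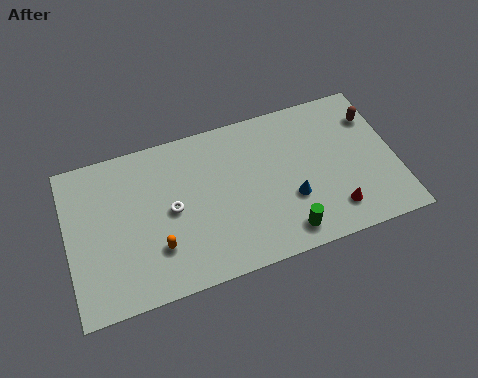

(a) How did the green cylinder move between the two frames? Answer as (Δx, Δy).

(1.6, -0.5)

From the two frames, the green cylinder sits at roughly (9.9, 1.9) before and (11.5, 1.4) after.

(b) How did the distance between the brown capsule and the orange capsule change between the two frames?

+0.9

The distance was about 12.0 in the first image and 12.9 in the second, so they moved 0.9 units further apart.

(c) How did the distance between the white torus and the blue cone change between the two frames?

-4.1

They were about 10.7 units apart before and 6.6 after — 4.1 units closer together.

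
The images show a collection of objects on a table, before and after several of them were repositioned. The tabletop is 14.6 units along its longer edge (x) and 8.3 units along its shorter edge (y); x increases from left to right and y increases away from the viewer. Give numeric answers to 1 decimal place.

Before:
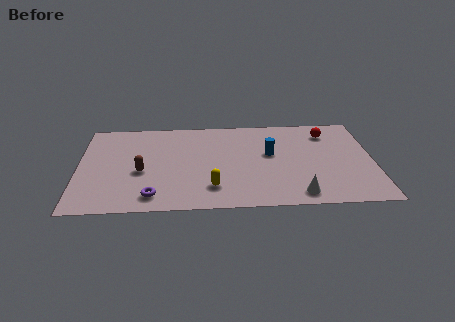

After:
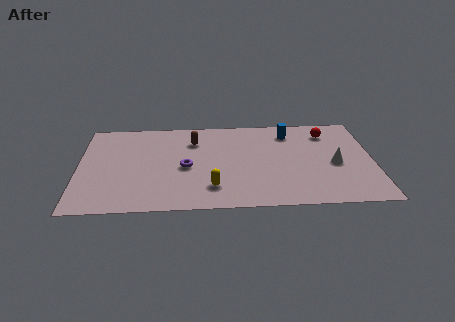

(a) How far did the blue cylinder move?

2.1

The blue cylinder was near (9.5, 4.8) before and (10.5, 6.7) after, so it travelled √(1.0² + 1.9²) ≈ 2.1 units.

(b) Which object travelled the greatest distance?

the brown capsule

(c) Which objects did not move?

the yellow capsule and the red sphere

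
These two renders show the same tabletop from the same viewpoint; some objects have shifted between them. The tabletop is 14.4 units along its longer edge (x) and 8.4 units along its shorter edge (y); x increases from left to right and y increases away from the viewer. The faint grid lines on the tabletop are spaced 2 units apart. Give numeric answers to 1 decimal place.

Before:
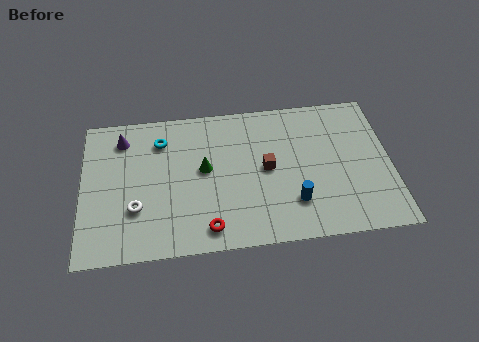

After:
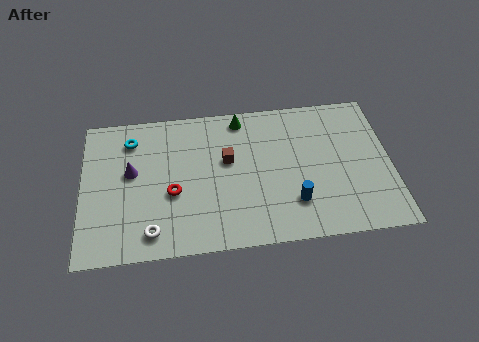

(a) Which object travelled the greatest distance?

the green cone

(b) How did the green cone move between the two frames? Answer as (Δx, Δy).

(1.8, 2.8)

The green cone started near (5.7, 4.6) and ended near (7.5, 7.4).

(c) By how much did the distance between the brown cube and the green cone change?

-0.4

They were about 2.9 units apart before and 2.5 after — 0.4 units closer together.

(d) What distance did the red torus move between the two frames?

2.7

The red torus was near (5.8, 1.2) before and (4.2, 3.4) after, so it travelled √(1.6² + 2.2²) ≈ 2.7 units.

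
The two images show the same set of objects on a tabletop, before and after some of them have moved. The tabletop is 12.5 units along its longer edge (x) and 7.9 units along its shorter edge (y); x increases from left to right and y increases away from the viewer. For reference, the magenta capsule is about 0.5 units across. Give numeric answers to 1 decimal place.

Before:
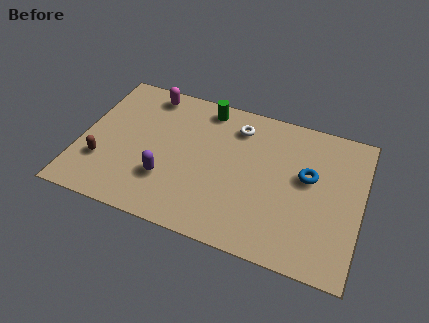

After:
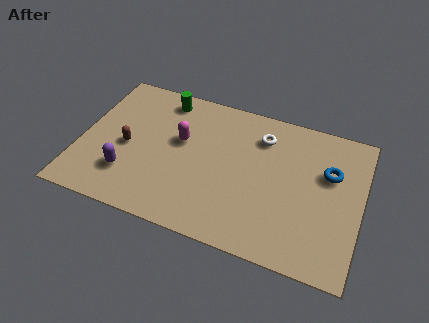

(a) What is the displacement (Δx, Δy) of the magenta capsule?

(1.7, -2.2)

The magenta capsule was at about (2.7, 6.9) and moved to about (4.4, 4.7).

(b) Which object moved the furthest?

the magenta capsule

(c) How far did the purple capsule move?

1.7

The purple capsule moved from about (4.0, 2.4) to (2.3, 2.1), a distance of √(1.7² + 0.3²) ≈ 1.7.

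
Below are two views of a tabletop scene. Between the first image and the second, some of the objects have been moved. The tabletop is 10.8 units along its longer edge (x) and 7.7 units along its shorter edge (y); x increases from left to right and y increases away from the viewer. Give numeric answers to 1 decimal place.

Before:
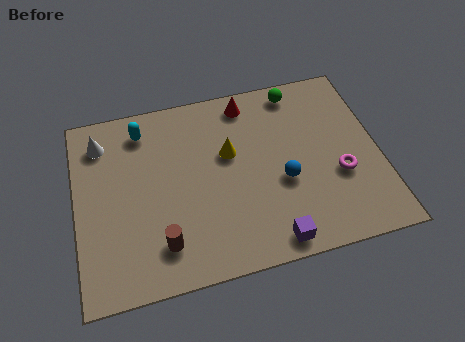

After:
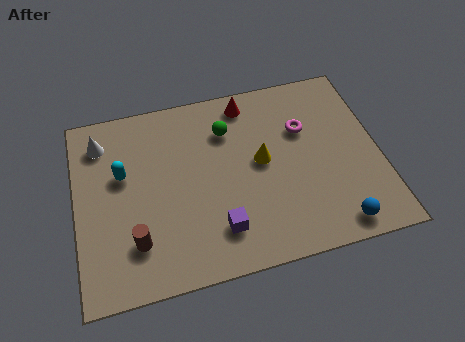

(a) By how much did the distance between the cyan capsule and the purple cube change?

-2.6

Before: roughly 7.0 units apart; after: 4.4. That's 2.6 units closer together.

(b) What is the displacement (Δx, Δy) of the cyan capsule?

(-0.8, -1.7)

The cyan capsule started near (2.5, 6.4) and ended near (1.7, 4.7).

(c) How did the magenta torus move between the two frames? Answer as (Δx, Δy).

(-1.1, 2.2)

The magenta torus started near (9.3, 2.9) and ended near (8.2, 5.1).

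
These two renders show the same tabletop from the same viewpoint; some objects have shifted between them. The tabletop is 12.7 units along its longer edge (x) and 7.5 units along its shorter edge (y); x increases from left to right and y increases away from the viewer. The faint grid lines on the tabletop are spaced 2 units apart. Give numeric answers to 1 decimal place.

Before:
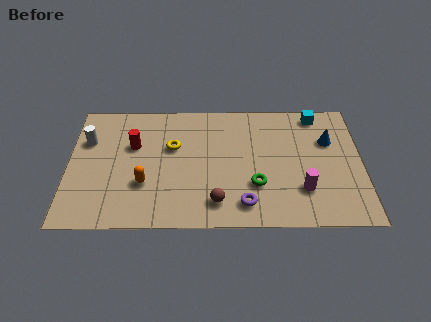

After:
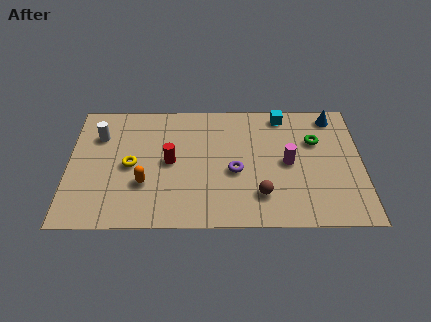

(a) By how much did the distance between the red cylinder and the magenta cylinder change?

-2.7

Before: roughly 7.8 units apart; after: 5.1. That's 2.7 units closer together.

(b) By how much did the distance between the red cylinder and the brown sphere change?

-0.6

The distance was about 5.0 in the first image and 4.4 in the second, so they moved 0.6 units closer together.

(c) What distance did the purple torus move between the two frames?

1.9

The purple torus was near (7.6, 1.3) before and (7.2, 3.2) after, so it travelled √(0.4² + 1.9²) ≈ 1.9 units.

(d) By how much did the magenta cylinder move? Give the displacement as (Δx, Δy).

(-0.6, 1.6)

From the two frames, the magenta cylinder sits at roughly (10.1, 2.1) before and (9.5, 3.7) after.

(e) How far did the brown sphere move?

1.9

The brown sphere moved from about (6.4, 1.4) to (8.3, 1.8), a distance of √(1.9² + 0.4²) ≈ 1.9.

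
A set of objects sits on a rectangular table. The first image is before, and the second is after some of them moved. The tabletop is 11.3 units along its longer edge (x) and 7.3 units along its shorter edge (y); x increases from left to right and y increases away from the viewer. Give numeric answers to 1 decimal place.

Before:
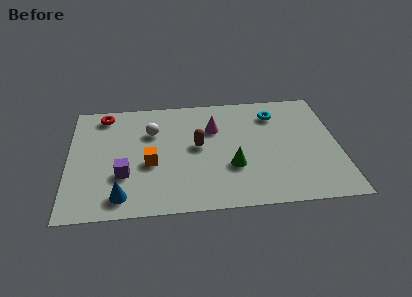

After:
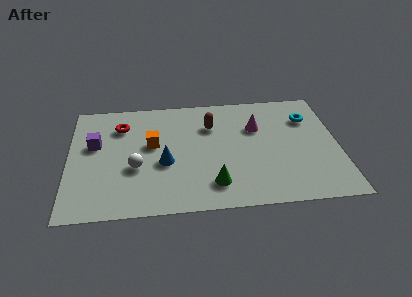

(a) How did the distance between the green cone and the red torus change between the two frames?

-1.0

They were about 6.5 units apart before and 5.5 after — 1.0 units closer together.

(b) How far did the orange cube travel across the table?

1.2

The orange cube was near (3.4, 3.0) before and (3.5, 4.2) after, so it travelled √(0.1² + 1.2²) ≈ 1.2 units.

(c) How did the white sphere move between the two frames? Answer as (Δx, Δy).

(-0.7, -2.2)

The white sphere was at about (3.5, 5.0) and moved to about (2.8, 2.8).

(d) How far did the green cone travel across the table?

1.3

The green cone was near (6.8, 2.5) before and (6.0, 1.5) after, so it travelled √(0.8² + 1.0²) ≈ 1.3 units.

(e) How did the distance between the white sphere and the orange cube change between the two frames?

-0.4

They were about 2.0 units apart before and 1.6 after — 0.4 units closer together.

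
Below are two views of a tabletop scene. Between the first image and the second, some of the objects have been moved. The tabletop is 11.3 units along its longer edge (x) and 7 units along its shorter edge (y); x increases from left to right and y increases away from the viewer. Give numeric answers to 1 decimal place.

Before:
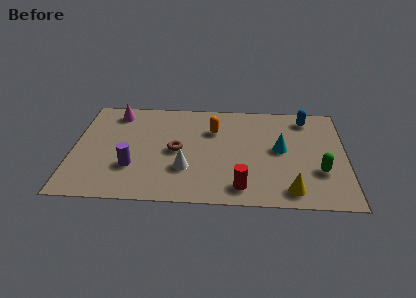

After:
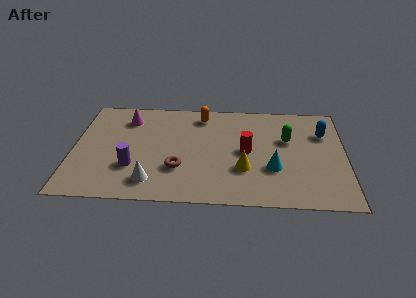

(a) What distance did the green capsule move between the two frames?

2.5

The green capsule moved from about (10.2, 2.3) to (8.9, 4.4), a distance of √(1.3² + 2.1²) ≈ 2.5.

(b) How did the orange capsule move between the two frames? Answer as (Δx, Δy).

(-0.5, 1.0)

From the two frames, the orange capsule sits at roughly (5.8, 4.9) before and (5.3, 5.9) after.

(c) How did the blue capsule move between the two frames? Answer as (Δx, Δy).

(0.7, -1.0)

The blue capsule started near (9.7, 5.9) and ended near (10.4, 4.9).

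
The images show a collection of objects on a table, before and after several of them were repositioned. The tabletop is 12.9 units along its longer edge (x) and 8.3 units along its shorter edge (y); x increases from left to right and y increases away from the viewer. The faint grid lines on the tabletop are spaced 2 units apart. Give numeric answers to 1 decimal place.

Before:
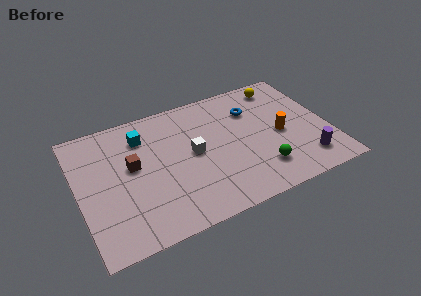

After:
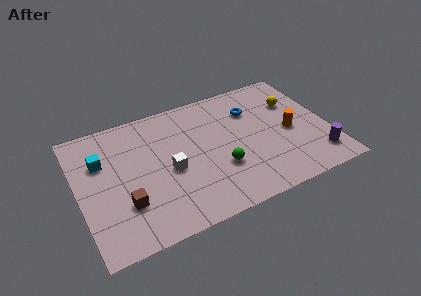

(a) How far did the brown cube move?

2.3

The brown cube was near (2.8, 4.7) before and (2.2, 2.5) after, so it travelled √(0.6² + 2.2²) ≈ 2.3 units.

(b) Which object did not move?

the blue torus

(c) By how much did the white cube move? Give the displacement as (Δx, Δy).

(-1.3, -0.6)

The white cube started near (5.9, 4.3) and ended near (4.6, 3.7).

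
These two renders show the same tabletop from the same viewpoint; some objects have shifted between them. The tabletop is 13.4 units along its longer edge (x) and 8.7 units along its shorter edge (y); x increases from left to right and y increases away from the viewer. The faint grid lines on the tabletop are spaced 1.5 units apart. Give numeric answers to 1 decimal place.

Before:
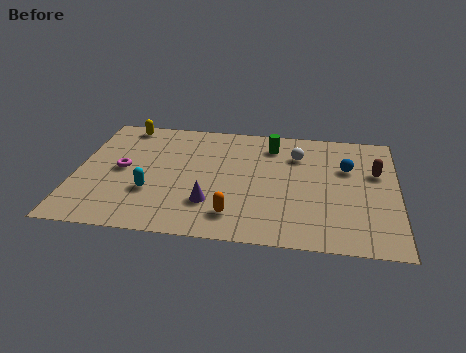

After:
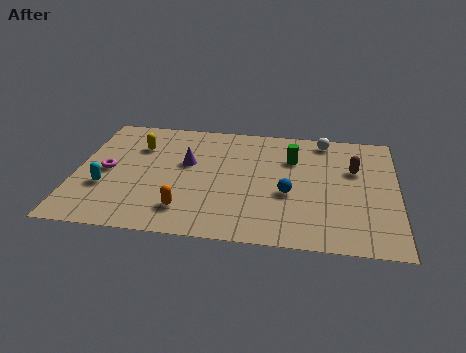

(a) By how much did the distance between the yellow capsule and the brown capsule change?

-1.8

The distance was about 10.9 in the first image and 9.1 in the second, so they moved 1.8 units closer together.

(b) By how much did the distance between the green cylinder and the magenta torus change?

+1.2

Before: roughly 6.7 units apart; after: 7.9. That's 1.2 units further apart.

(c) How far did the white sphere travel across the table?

1.7

The white sphere was near (9.2, 6.4) before and (10.3, 7.7) after, so it travelled √(1.1² + 1.3²) ≈ 1.7 units.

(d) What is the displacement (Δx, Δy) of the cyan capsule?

(-1.9, 0.1)

The cyan capsule was at about (3.2, 2.9) and moved to about (1.3, 3.0).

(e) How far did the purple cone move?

3.0

The purple cone moved from about (5.7, 2.4) to (4.6, 5.2), a distance of √(1.1² + 2.8²) ≈ 3.0.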